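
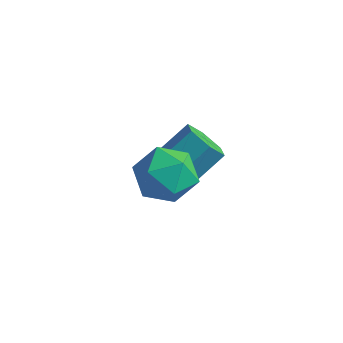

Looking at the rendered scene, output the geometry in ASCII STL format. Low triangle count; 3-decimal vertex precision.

solid 
facet normal -0.340 -0.712 -0.614
outer loop
vertex 2.7 3.273 -3.628
vertex 2.455 2.881 -3.038
vertex 2.005 3.381 -3.369
endloop
endfacet
facet normal -0.158 0.687 -0.710
outer loop
vertex 2.7 3.273 -3.628
vertex 2.005 3.381 -3.369
vertex 3.33 4.591 -2.493
endloop
endfacet
facet normal -0.159 0.687 -0.709
outer loop
vertex 3.33 4.591 -2.493
vertex 2.005 3.381 -3.369
vertex 2.635 4.699 -2.233
endloop
endfacet
facet normal 0.340 0.712 0.614
outer loop
vertex 3.33 4.591 -2.493
vertex 2.635 4.699 -2.233
vertex 3.085 4.199 -1.902
endloop
endfacet
facet normal -0.341 -0.713 -0.613
outer loop
vertex 2.005 3.381 -3.369
vertex 2.455 2.881 -3.038
vertex 1.76 2.99 -2.778
endloop
endfacet
facet normal -0.882 0.469 -0.055
outer loop
vertex 2.005 3.381 -3.369
vertex 1.76 2.99 -2.778
vertex 2.635 4.699 -2.233
endloop
endfacet
facet normal -0.882 0.469 -0.055
outer loop
vertex 2.635 4.699 -2.233
vertex 1.76 2.99 -2.778
vertex 2.39 4.307 -1.643
endloop
endfacet
facet normal 0.340 0.712 0.614
outer loop
vertex 2.635 4.699 -2.233
vertex 2.39 4.307 -1.643
vertex 3.085 4.199 -1.902
endloop
endfacet
facet normal -0.341 -0.712 -0.614
outer loop
vertex 1.76 2.99 -2.778
vertex 2.455 2.881 -3.038
vertex 2.21 2.489 -2.447
endloop
endfacet
facet normal -0.724 -0.218 0.655
outer loop
vertex 1.76 2.99 -2.778
vertex 2.21 2.489 -2.447
vertex 2.39 4.307 -1.643
endloop
endfacet
facet normal -0.724 -0.218 0.655
outer loop
vertex 2.39 4.307 -1.643
vertex 2.21 2.489 -2.447
vertex 2.84 3.807 -1.312
endloop
endfacet
facet normal 0.340 0.712 0.614
outer loop
vertex 2.39 4.307 -1.643
vertex 2.84 3.807 -1.312
vertex 3.085 4.199 -1.902
endloop
endfacet
facet normal -0.340 -0.712 -0.614
outer loop
vertex 2.21 2.489 -2.447
vertex 2.455 2.881 -3.038
vertex 2.905 2.381 -2.707
endloop
endfacet
facet normal 0.159 -0.687 0.709
outer loop
vertex 2.21 2.489 -2.447
vertex 2.905 2.381 -2.707
vertex 2.84 3.807 -1.312
endloop
endfacet
facet normal 0.158 -0.687 0.709
outer loop
vertex 2.84 3.807 -1.312
vertex 2.905 2.381 -2.707
vertex 3.535 3.699 -1.571
endloop
endfacet
facet normal 0.340 0.712 0.614
outer loop
vertex 2.84 3.807 -1.312
vertex 3.535 3.699 -1.571
vertex 3.085 4.199 -1.902
endloop
endfacet
facet normal -0.340 -0.712 -0.614
outer loop
vertex 2.905 2.381 -2.707
vertex 2.455 2.881 -3.038
vertex 3.15 2.773 -3.297
endloop
endfacet
facet normal 0.882 -0.469 0.055
outer loop
vertex 2.905 2.381 -2.707
vertex 3.15 2.773 -3.297
vertex 3.535 3.699 -1.571
endloop
endfacet
facet normal 0.881 -0.469 0.055
outer loop
vertex 3.535 3.699 -1.571
vertex 3.15 2.773 -3.297
vertex 3.78 4.09 -2.162
endloop
endfacet
facet normal 0.341 0.713 0.613
outer loop
vertex 3.535 3.699 -1.571
vertex 3.78 4.09 -2.162
vertex 3.085 4.199 -1.902
endloop
endfacet
facet normal -0.340 -0.712 -0.614
outer loop
vertex 3.15 2.773 -3.297
vertex 2.455 2.881 -3.038
vertex 2.7 3.273 -3.628
endloop
endfacet
facet normal 0.724 0.218 -0.655
outer loop
vertex 3.15 2.773 -3.297
vertex 2.7 3.273 -3.628
vertex 3.78 4.09 -2.162
endloop
endfacet
facet normal 0.724 0.218 -0.655
outer loop
vertex 3.78 4.09 -2.162
vertex 2.7 3.273 -3.628
vertex 3.33 4.591 -2.493
endloop
endfacet
facet normal 0.341 0.712 0.614
outer loop
vertex 3.78 4.09 -2.162
vertex 3.33 4.591 -2.493
vertex 3.085 4.199 -1.902
endloop
endfacet
facet normal -0.434 0.766 0.474
outer loop
vertex 3.258 1.543 -0.293
vertex 3.505 1.157 0.558
vertex 4.105 1.772 0.113
endloop
endfacet
facet normal -0.184 0.969 -0.164
outer loop
vertex 3.258 1.543 -0.293
vertex 4.105 1.772 0.113
vertex 4.055 1.602 -0.838
endloop
endfacet
facet normal -0.494 0.564 -0.662
outer loop
vertex 3.258 1.543 -0.293
vertex 4.055 1.602 -0.838
vertex 3.424 0.882 -0.98
endloop
endfacet
facet normal -0.937 0.111 -0.333
outer loop
vertex 3.258 1.543 -0.293
vertex 3.424 0.882 -0.98
vertex 3.085 0.607 -0.117
endloop
endfacet
facet normal -0.900 0.235 0.368
outer loop
vertex 3.258 1.543 -0.293
vertex 3.085 0.607 -0.117
vertex 3.505 1.157 0.558
endloop
endfacet
facet normal 0.518 0.837 -0.177
outer loop
vertex 4.055 1.602 -0.838
vertex 4.105 1.772 0.113
vertex 4.795 1.253 -0.323
endloop
endfacet
facet normal 0.112 0.509 0.854
outer loop
vertex 4.105 1.772 0.113
vertex 3.505 1.157 0.558
vertex 4.456 0.978 0.54
endloop
endfacet
facet normal -0.641 -0.350 0.684
outer loop
vertex 3.505 1.157 0.558
vertex 3.085 0.607 -0.117
vertex 3.825 0.258 0.398
endloop
endfacet
facet normal -0.701 -0.552 -0.451
outer loop
vertex 3.085 0.607 -0.117
vertex 3.424 0.882 -0.98
vertex 3.775 0.088 -0.553
endloop
endfacet
facet normal 0.015 0.180 -0.983
outer loop
vertex 3.424 0.882 -0.98
vertex 4.055 1.602 -0.838
vertex 4.375 0.703 -0.998
endloop
endfacet
facet normal 0.937 -0.111 0.333
outer loop
vertex 4.622 0.317 -0.147
vertex 4.795 1.253 -0.323
vertex 4.456 0.978 0.54
endloop
endfacet
facet normal 0.494 -0.564 0.662
outer loop
vertex 4.622 0.317 -0.147
vertex 4.456 0.978 0.54
vertex 3.825 0.258 0.398
endloop
endfacet
facet normal 0.184 -0.969 0.164
outer loop
vertex 4.622 0.317 -0.147
vertex 3.825 0.258 0.398
vertex 3.775 0.088 -0.553
endloop
endfacet
facet normal 0.434 -0.766 -0.474
outer loop
vertex 4.622 0.317 -0.147
vertex 3.775 0.088 -0.553
vertex 4.375 0.703 -0.998
endloop
endfacet
facet normal 0.900 -0.235 -0.368
outer loop
vertex 4.622 0.317 -0.147
vertex 4.375 0.703 -0.998
vertex 4.795 1.253 -0.323
endloop
endfacet
facet normal 0.701 0.552 0.451
outer loop
vertex 4.456 0.978 0.54
vertex 4.795 1.253 -0.323
vertex 4.105 1.772 0.113
endloop
endfacet
facet normal -0.015 -0.180 0.983
outer loop
vertex 3.825 0.258 0.398
vertex 4.456 0.978 0.54
vertex 3.505 1.157 0.558
endloop
endfacet
facet normal -0.518 -0.837 0.177
outer loop
vertex 3.775 0.088 -0.553
vertex 3.825 0.258 0.398
vertex 3.085 0.607 -0.117
endloop
endfacet
facet normal -0.112 -0.509 -0.854
outer loop
vertex 4.375 0.703 -0.998
vertex 3.775 0.088 -0.553
vertex 3.424 0.882 -0.98
endloop
endfacet
facet normal 0.641 0.350 -0.684
outer loop
vertex 4.795 1.253 -0.323
vertex 4.375 0.703 -0.998
vertex 4.055 1.602 -0.838
endloop
endfacet

endsolid


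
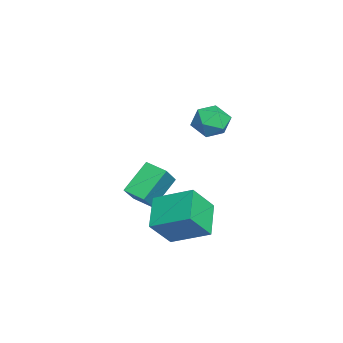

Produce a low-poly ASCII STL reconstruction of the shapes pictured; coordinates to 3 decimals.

solid 
facet normal -0.394 0.501 -0.770
outer loop
vertex 2.878 -0.147 -3.033
vertex 4.542 -0.24 -3.946
vertex 2.284 -1.987 -3.927
endloop
endfacet
facet normal -0.876 0.049 0.481
outer loop
vertex 3.018 -2.92 -2.494
vertex 2.878 -0.147 -3.033
vertex 2.284 -1.987 -3.927
endloop
endfacet
facet normal -0.394 0.501 -0.770
outer loop
vertex 2.284 -1.987 -3.927
vertex 4.542 -0.24 -3.946
vertex 3.948 -2.08 -4.84
endloop
endfacet
facet normal -0.279 -0.864 -0.420
outer loop
vertex 3.948 -2.08 -4.84
vertex 3.018 -2.92 -2.494
vertex 2.284 -1.987 -3.927
endloop
endfacet
facet normal 0.279 0.864 0.420
outer loop
vertex 2.878 -0.147 -3.033
vertex 5.276 -1.173 -2.513
vertex 4.542 -0.24 -3.946
endloop
endfacet
facet normal -0.876 0.049 0.481
outer loop
vertex 3.612 -1.08 -1.6
vertex 2.878 -0.147 -3.033
vertex 3.018 -2.92 -2.494
endloop
endfacet
facet normal 0.279 0.864 0.420
outer loop
vertex 3.612 -1.08 -1.6
vertex 5.276 -1.173 -2.513
vertex 2.878 -0.147 -3.033
endloop
endfacet
facet normal 0.876 -0.049 -0.481
outer loop
vertex 4.542 -0.24 -3.946
vertex 5.276 -1.173 -2.513
vertex 3.948 -2.08 -4.84
endloop
endfacet
facet normal -0.279 -0.864 -0.420
outer loop
vertex 4.682 -3.013 -3.407
vertex 3.018 -2.92 -2.494
vertex 3.948 -2.08 -4.84
endloop
endfacet
facet normal 0.876 -0.049 -0.481
outer loop
vertex 3.948 -2.08 -4.84
vertex 5.276 -1.173 -2.513
vertex 4.682 -3.013 -3.407
endloop
endfacet
facet normal 0.394 -0.501 0.770
outer loop
vertex 4.682 -3.013 -3.407
vertex 3.612 -1.08 -1.6
vertex 3.018 -2.92 -2.494
endloop
endfacet
facet normal 0.394 -0.501 0.770
outer loop
vertex 5.276 -1.173 -2.513
vertex 3.612 -1.08 -1.6
vertex 4.682 -3.013 -3.407
endloop
endfacet
facet normal -0.507 -0.831 0.228
outer loop
vertex 0.329 -4.425 -3.526
vertex -0.734 -3.406 -2.173
vertex -0.865 -4.035 -4.758
endloop
endfacet
facet normal 0.531 -0.510 -0.676
outer loop
vertex -0.266 -3.054 -5.027
vertex 0.329 -4.425 -3.526
vertex -0.865 -4.035 -4.758
endloop
endfacet
facet normal -0.507 -0.831 0.228
outer loop
vertex -0.865 -4.035 -4.758
vertex -0.734 -3.406 -2.173
vertex -1.928 -3.015 -3.405
endloop
endfacet
facet normal -0.678 0.222 -0.700
outer loop
vertex -1.928 -3.015 -3.405
vertex -0.266 -3.054 -5.027
vertex -0.865 -4.035 -4.758
endloop
endfacet
facet normal 0.678 -0.222 0.700
outer loop
vertex 0.329 -4.425 -3.526
vertex -0.135 -2.425 -2.442
vertex -0.734 -3.406 -2.173
endloop
endfacet
facet normal 0.531 -0.510 -0.677
outer loop
vertex 0.928 -3.445 -3.795
vertex 0.329 -4.425 -3.526
vertex -0.266 -3.054 -5.027
endloop
endfacet
facet normal 0.678 -0.222 0.700
outer loop
vertex 0.928 -3.445 -3.795
vertex -0.135 -2.425 -2.442
vertex 0.329 -4.425 -3.526
endloop
endfacet
facet normal -0.531 0.510 0.677
outer loop
vertex -0.734 -3.406 -2.173
vertex -0.135 -2.425 -2.442
vertex -1.928 -3.015 -3.405
endloop
endfacet
facet normal -0.678 0.222 -0.700
outer loop
vertex -1.329 -2.035 -3.674
vertex -0.266 -3.054 -5.027
vertex -1.928 -3.015 -3.405
endloop
endfacet
facet normal -0.531 0.510 0.676
outer loop
vertex -1.928 -3.015 -3.405
vertex -0.135 -2.425 -2.442
vertex -1.329 -2.035 -3.674
endloop
endfacet
facet normal 0.507 0.831 -0.228
outer loop
vertex -1.329 -2.035 -3.674
vertex 0.928 -3.445 -3.795
vertex -0.266 -3.054 -5.027
endloop
endfacet
facet normal 0.507 0.831 -0.228
outer loop
vertex -0.135 -2.425 -2.442
vertex 0.928 -3.445 -3.795
vertex -1.329 -2.035 -3.674
endloop
endfacet
facet normal -0.144 0.641 0.754
outer loop
vertex 1.603 0.6 2.055
vertex 1.145 -0.127 2.585
vertex 2.142 0.003 2.665
endloop
endfacet
facet normal 0.448 0.804 0.391
outer loop
vertex 1.603 0.6 2.055
vertex 2.142 0.003 2.665
vertex 2.499 0.248 1.753
endloop
endfacet
facet normal 0.264 0.920 -0.290
outer loop
vertex 1.603 0.6 2.055
vertex 2.499 0.248 1.753
vertex 1.722 0.268 1.11
endloop
endfacet
facet normal -0.441 0.828 -0.346
outer loop
vertex 1.603 0.6 2.055
vertex 1.722 0.268 1.11
vertex 0.885 0.037 1.624
endloop
endfacet
facet normal -0.694 0.655 0.299
outer loop
vertex 1.603 0.6 2.055
vertex 0.885 0.037 1.624
vertex 1.145 -0.127 2.585
endloop
endfacet
facet normal 0.881 0.238 0.409
outer loop
vertex 2.499 0.248 1.753
vertex 2.142 0.003 2.665
vertex 2.595 -0.697 2.096
endloop
endfacet
facet normal -0.076 -0.027 0.997
outer loop
vertex 2.142 0.003 2.665
vertex 1.145 -0.127 2.585
vertex 1.758 -0.928 2.61
endloop
endfacet
facet normal -0.965 -0.003 0.261
outer loop
vertex 1.145 -0.127 2.585
vertex 0.885 0.037 1.624
vertex 0.981 -0.908 1.967
endloop
endfacet
facet normal -0.557 0.276 -0.783
outer loop
vertex 0.885 0.037 1.624
vertex 1.722 0.268 1.11
vertex 1.338 -0.663 1.055
endloop
endfacet
facet normal 0.584 0.425 -0.692
outer loop
vertex 1.722 0.268 1.11
vertex 2.499 0.248 1.753
vertex 2.335 -0.533 1.135
endloop
endfacet
facet normal 0.441 -0.828 0.346
outer loop
vertex 1.877 -1.26 1.665
vertex 2.595 -0.697 2.096
vertex 1.758 -0.928 2.61
endloop
endfacet
facet normal -0.264 -0.920 0.290
outer loop
vertex 1.877 -1.26 1.665
vertex 1.758 -0.928 2.61
vertex 0.981 -0.908 1.967
endloop
endfacet
facet normal -0.448 -0.804 -0.391
outer loop
vertex 1.877 -1.26 1.665
vertex 0.981 -0.908 1.967
vertex 1.338 -0.663 1.055
endloop
endfacet
facet normal 0.144 -0.641 -0.754
outer loop
vertex 1.877 -1.26 1.665
vertex 1.338 -0.663 1.055
vertex 2.335 -0.533 1.135
endloop
endfacet
facet normal 0.694 -0.655 -0.299
outer loop
vertex 1.877 -1.26 1.665
vertex 2.335 -0.533 1.135
vertex 2.595 -0.697 2.096
endloop
endfacet
facet normal 0.557 -0.276 0.783
outer loop
vertex 1.758 -0.928 2.61
vertex 2.595 -0.697 2.096
vertex 2.142 0.003 2.665
endloop
endfacet
facet normal -0.584 -0.425 0.692
outer loop
vertex 0.981 -0.908 1.967
vertex 1.758 -0.928 2.61
vertex 1.145 -0.127 2.585
endloop
endfacet
facet normal -0.881 -0.238 -0.409
outer loop
vertex 1.338 -0.663 1.055
vertex 0.981 -0.908 1.967
vertex 0.885 0.037 1.624
endloop
endfacet
facet normal 0.076 0.027 -0.997
outer loop
vertex 2.335 -0.533 1.135
vertex 1.338 -0.663 1.055
vertex 1.722 0.268 1.11
endloop
endfacet
facet normal 0.965 0.003 -0.261
outer loop
vertex 2.595 -0.697 2.096
vertex 2.335 -0.533 1.135
vertex 2.499 0.248 1.753
endloop
endfacet

endsolid


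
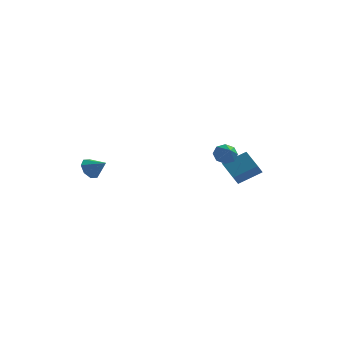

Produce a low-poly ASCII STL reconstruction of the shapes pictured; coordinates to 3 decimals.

solid 
facet normal -0.815 0.214 -0.538
outer loop
vertex -3.462 -3.446 1.926
vertex -3.839 -3.403 2.514
vertex -3.467 -2.951 2.13
endloop
endfacet
facet normal 0.912 0.164 -0.376
outer loop
vertex -3.462 -3.446 1.926
vertex -3.467 -2.951 2.13
vertex -2.941 -3.637 3.106
endloop
endfacet
facet normal -0.816 0.215 -0.538
outer loop
vertex -3.467 -2.951 2.13
vertex -3.839 -3.403 2.514
vertex -3.689 -2.72 2.559
endloop
endfacet
facet normal 0.761 0.647 0.045
outer loop
vertex -3.467 -2.951 2.13
vertex -3.689 -2.72 2.559
vertex -2.941 -3.637 3.106
endloop
endfacet
facet normal -0.816 0.215 -0.537
outer loop
vertex -3.689 -2.72 2.559
vertex -3.839 -3.403 2.514
vertex -3.999 -2.889 2.962
endloop
endfacet
facet normal 0.405 0.689 0.601
outer loop
vertex -3.689 -2.72 2.559
vertex -3.999 -2.889 2.962
vertex -2.941 -3.637 3.106
endloop
endfacet
facet normal -0.816 0.214 -0.537
outer loop
vertex -3.999 -2.889 2.962
vertex -3.839 -3.403 2.514
vertex -4.215 -3.359 3.103
endloop
endfacet
facet normal 0.055 0.264 0.963
outer loop
vertex -3.999 -2.889 2.962
vertex -4.215 -3.359 3.103
vertex -2.941 -3.637 3.106
endloop
endfacet
facet normal -0.816 0.213 -0.537
outer loop
vertex -4.215 -3.359 3.103
vertex -3.839 -3.403 2.514
vertex -4.21 -3.854 2.899
endloop
endfacet
facet normal -0.085 -0.380 0.921
outer loop
vertex -4.215 -3.359 3.103
vertex -4.21 -3.854 2.899
vertex -2.941 -3.637 3.106
endloop
endfacet
facet normal -0.816 0.213 -0.537
outer loop
vertex -4.21 -3.854 2.899
vertex -3.839 -3.403 2.514
vertex -3.988 -4.085 2.47
endloop
endfacet
facet normal 0.066 -0.864 0.499
outer loop
vertex -4.21 -3.854 2.899
vertex -3.988 -4.085 2.47
vertex -2.941 -3.637 3.106
endloop
endfacet
facet normal -0.816 0.213 -0.538
outer loop
vertex -3.988 -4.085 2.47
vertex -3.839 -3.403 2.514
vertex -3.678 -3.916 2.067
endloop
endfacet
facet normal 0.421 -0.905 -0.056
outer loop
vertex -3.988 -4.085 2.47
vertex -3.678 -3.916 2.067
vertex -2.941 -3.637 3.106
endloop
endfacet
facet normal -0.815 0.213 -0.538
outer loop
vertex -3.678 -3.916 2.067
vertex -3.839 -3.403 2.514
vertex -3.462 -3.446 1.926
endloop
endfacet
facet normal 0.771 -0.480 -0.418
outer loop
vertex -3.678 -3.916 2.067
vertex -3.462 -3.446 1.926
vertex -2.941 -3.637 3.106
endloop
endfacet
facet normal -0.365 0.761 -0.536
outer loop
vertex 3.291 -0.269 2.962
vertex 2.672 -0.514 3.035
vertex 3.056 -0.087 3.38
endloop
endfacet
facet normal 0.888 0.149 0.435
outer loop
vertex 3.291 -0.269 2.962
vertex 3.056 -0.087 3.38
vertex 3.128 -1.466 3.705
endloop
endfacet
facet normal -0.366 0.761 -0.535
outer loop
vertex 3.056 -0.087 3.38
vertex 2.672 -0.514 3.035
vertex 2.597 -0.156 3.596
endloop
endfacet
facet normal 0.386 0.231 0.893
outer loop
vertex 3.056 -0.087 3.38
vertex 2.597 -0.156 3.596
vertex 3.128 -1.466 3.705
endloop
endfacet
facet normal -0.365 0.762 -0.535
outer loop
vertex 2.597 -0.156 3.596
vertex 2.672 -0.514 3.035
vertex 2.181 -0.434 3.484
endloop
endfacet
facet normal -0.248 -0.020 0.969
outer loop
vertex 2.597 -0.156 3.596
vertex 2.181 -0.434 3.484
vertex 3.128 -1.466 3.705
endloop
endfacet
facet normal -0.365 0.762 -0.535
outer loop
vertex 2.181 -0.434 3.484
vertex 2.672 -0.514 3.035
vertex 2.053 -0.759 3.109
endloop
endfacet
facet normal -0.642 -0.457 0.615
outer loop
vertex 2.181 -0.434 3.484
vertex 2.053 -0.759 3.109
vertex 3.128 -1.466 3.705
endloop
endfacet
facet normal -0.365 0.761 -0.536
outer loop
vertex 2.053 -0.759 3.109
vertex 2.672 -0.514 3.035
vertex 2.287 -0.941 2.691
endloop
endfacet
facet normal -0.565 -0.824 0.042
outer loop
vertex 2.053 -0.759 3.109
vertex 2.287 -0.941 2.691
vertex 3.128 -1.466 3.705
endloop
endfacet
facet normal -0.367 0.761 -0.535
outer loop
vertex 2.287 -0.941 2.691
vertex 2.672 -0.514 3.035
vertex 2.747 -0.872 2.474
endloop
endfacet
facet normal -0.061 -0.906 -0.418
outer loop
vertex 2.287 -0.941 2.691
vertex 2.747 -0.872 2.474
vertex 3.128 -1.466 3.705
endloop
endfacet
facet normal -0.364 0.762 -0.535
outer loop
vertex 2.747 -0.872 2.474
vertex 2.672 -0.514 3.035
vertex 3.163 -0.594 2.587
endloop
endfacet
facet normal 0.572 -0.655 -0.493
outer loop
vertex 2.747 -0.872 2.474
vertex 3.163 -0.594 2.587
vertex 3.128 -1.466 3.705
endloop
endfacet
facet normal -0.365 0.762 -0.536
outer loop
vertex 3.163 -0.594 2.587
vertex 2.672 -0.514 3.035
vertex 3.291 -0.269 2.962
endloop
endfacet
facet normal 0.966 -0.219 -0.140
outer loop
vertex 3.163 -0.594 2.587
vertex 3.291 -0.269 2.962
vertex 3.128 -1.466 3.705
endloop
endfacet
facet normal -0.793 -0.356 -0.494
outer loop
vertex 2.475 2.745 -0.051
vertex 1.659 3.631 0.621
vertex 2.616 3.41 -0.757
endloop
endfacet
facet normal 0.592 -0.642 -0.487
outer loop
vertex 3.861 3.969 0.019
vertex 2.475 2.745 -0.051
vertex 2.616 3.41 -0.757
endloop
endfacet
facet normal -0.793 -0.356 -0.494
outer loop
vertex 2.616 3.41 -0.757
vertex 1.659 3.631 0.621
vertex 1.8 4.296 -0.085
endloop
endfacet
facet normal 0.144 0.679 -0.720
outer loop
vertex 1.8 4.296 -0.085
vertex 3.861 3.969 0.019
vertex 2.616 3.41 -0.757
endloop
endfacet
facet normal -0.144 -0.679 0.720
outer loop
vertex 2.475 2.745 -0.051
vertex 2.904 4.19 1.397
vertex 1.659 3.631 0.621
endloop
endfacet
facet normal 0.592 -0.642 -0.487
outer loop
vertex 3.72 3.304 0.725
vertex 2.475 2.745 -0.051
vertex 3.861 3.969 0.019
endloop
endfacet
facet normal -0.144 -0.679 0.720
outer loop
vertex 3.72 3.304 0.725
vertex 2.904 4.19 1.397
vertex 2.475 2.745 -0.051
endloop
endfacet
facet normal -0.592 0.642 0.487
outer loop
vertex 1.659 3.631 0.621
vertex 2.904 4.19 1.397
vertex 1.8 4.296 -0.085
endloop
endfacet
facet normal 0.144 0.679 -0.720
outer loop
vertex 3.045 4.855 0.691
vertex 3.861 3.969 0.019
vertex 1.8 4.296 -0.085
endloop
endfacet
facet normal -0.592 0.642 0.487
outer loop
vertex 1.8 4.296 -0.085
vertex 2.904 4.19 1.397
vertex 3.045 4.855 0.691
endloop
endfacet
facet normal 0.793 0.356 0.494
outer loop
vertex 3.045 4.855 0.691
vertex 3.72 3.304 0.725
vertex 3.861 3.969 0.019
endloop
endfacet
facet normal 0.793 0.356 0.494
outer loop
vertex 2.904 4.19 1.397
vertex 3.72 3.304 0.725
vertex 3.045 4.855 0.691
endloop
endfacet

endsolid


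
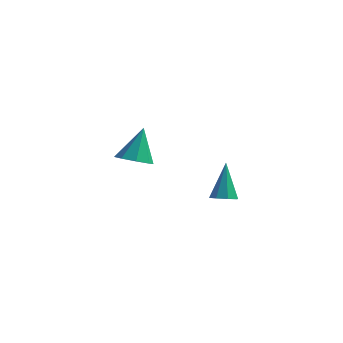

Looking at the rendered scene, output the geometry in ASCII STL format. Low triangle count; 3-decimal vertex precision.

solid 
facet normal -0.040 -0.492 -0.870
outer loop
vertex -2.334 0.551 -2.196
vertex -3.25 0.816 -2.304
vertex -2.401 1.189 -2.554
endloop
endfacet
facet normal 0.926 0.254 0.278
outer loop
vertex -2.334 0.551 -2.196
vertex -2.401 1.189 -2.554
vertex -3.17 1.804 -0.556
endloop
endfacet
facet normal -0.040 -0.491 -0.870
outer loop
vertex -2.401 1.189 -2.554
vertex -3.25 0.816 -2.304
vertex -2.966 1.609 -2.765
endloop
endfacet
facet normal 0.600 0.800 -0.015
outer loop
vertex -2.401 1.189 -2.554
vertex -2.966 1.609 -2.765
vertex -3.17 1.804 -0.556
endloop
endfacet
facet normal -0.039 -0.492 -0.870
outer loop
vertex -2.966 1.609 -2.765
vertex -3.25 0.816 -2.304
vertex -3.697 1.565 -2.707
endloop
endfacet
facet normal -0.067 0.993 -0.094
outer loop
vertex -2.966 1.609 -2.765
vertex -3.697 1.565 -2.707
vertex -3.17 1.804 -0.556
endloop
endfacet
facet normal -0.039 -0.491 -0.870
outer loop
vertex -3.697 1.565 -2.707
vertex -3.25 0.816 -2.304
vertex -4.166 1.082 -2.413
endloop
endfacet
facet normal -0.687 0.721 0.088
outer loop
vertex -3.697 1.565 -2.707
vertex -4.166 1.082 -2.413
vertex -3.17 1.804 -0.556
endloop
endfacet
facet normal -0.039 -0.492 -0.870
outer loop
vertex -4.166 1.082 -2.413
vertex -3.25 0.816 -2.304
vertex -4.099 0.443 -2.055
endloop
endfacet
facet normal -0.894 0.144 0.424
outer loop
vertex -4.166 1.082 -2.413
vertex -4.099 0.443 -2.055
vertex -3.17 1.804 -0.556
endloop
endfacet
facet normal -0.040 -0.491 -0.870
outer loop
vertex -4.099 0.443 -2.055
vertex -3.25 0.816 -2.304
vertex -3.534 0.023 -1.844
endloop
endfacet
facet normal -0.568 -0.403 0.718
outer loop
vertex -4.099 0.443 -2.055
vertex -3.534 0.023 -1.844
vertex -3.17 1.804 -0.556
endloop
endfacet
facet normal -0.039 -0.491 -0.870
outer loop
vertex -3.534 0.023 -1.844
vertex -3.25 0.816 -2.304
vertex -2.803 0.068 -1.902
endloop
endfacet
facet normal 0.100 -0.596 0.796
outer loop
vertex -3.534 0.023 -1.844
vertex -2.803 0.068 -1.902
vertex -3.17 1.804 -0.556
endloop
endfacet
facet normal -0.040 -0.491 -0.870
outer loop
vertex -2.803 0.068 -1.902
vertex -3.25 0.816 -2.304
vertex -2.334 0.551 -2.196
endloop
endfacet
facet normal 0.719 -0.324 0.614
outer loop
vertex -2.803 0.068 -1.902
vertex -2.334 0.551 -2.196
vertex -3.17 1.804 -0.556
endloop
endfacet
facet normal 0.130 -0.452 -0.883
outer loop
vertex 3.512 -3.182 -1.377
vertex 2.869 -3.111 -1.508
vertex 3.41 -2.748 -1.614
endloop
endfacet
facet normal 0.890 0.361 0.278
outer loop
vertex 3.512 -3.182 -1.377
vertex 3.41 -2.748 -1.614
vertex 2.611 -2.209 0.248
endloop
endfacet
facet normal 0.131 -0.453 -0.882
outer loop
vertex 3.41 -2.748 -1.614
vertex 2.869 -3.111 -1.508
vertex 2.991 -2.527 -1.79
endloop
endfacet
facet normal 0.481 0.875 -0.047
outer loop
vertex 3.41 -2.748 -1.614
vertex 2.991 -2.527 -1.79
vertex 2.611 -2.209 0.248
endloop
endfacet
facet normal 0.129 -0.453 -0.882
outer loop
vertex 2.991 -2.527 -1.79
vertex 2.869 -3.111 -1.508
vertex 2.501 -2.647 -1.8
endloop
endfacet
facet normal -0.230 0.954 -0.192
outer loop
vertex 2.991 -2.527 -1.79
vertex 2.501 -2.647 -1.8
vertex 2.611 -2.209 0.248
endloop
endfacet
facet normal 0.129 -0.453 -0.882
outer loop
vertex 2.501 -2.647 -1.8
vertex 2.869 -3.111 -1.508
vertex 2.226 -3.039 -1.639
endloop
endfacet
facet normal -0.830 0.552 -0.074
outer loop
vertex 2.501 -2.647 -1.8
vertex 2.226 -3.039 -1.639
vertex 2.611 -2.209 0.248
endloop
endfacet
facet normal 0.129 -0.453 -0.882
outer loop
vertex 2.226 -3.039 -1.639
vertex 2.869 -3.111 -1.508
vertex 2.328 -3.473 -1.401
endloop
endfacet
facet normal -0.966 -0.096 0.239
outer loop
vertex 2.226 -3.039 -1.639
vertex 2.328 -3.473 -1.401
vertex 2.611 -2.209 0.248
endloop
endfacet
facet normal 0.129 -0.453 -0.882
outer loop
vertex 2.328 -3.473 -1.401
vertex 2.869 -3.111 -1.508
vertex 2.746 -3.695 -1.226
endloop
endfacet
facet normal -0.559 -0.609 0.563
outer loop
vertex 2.328 -3.473 -1.401
vertex 2.746 -3.695 -1.226
vertex 2.611 -2.209 0.248
endloop
endfacet
facet normal 0.130 -0.453 -0.882
outer loop
vertex 2.746 -3.695 -1.226
vertex 2.869 -3.111 -1.508
vertex 3.237 -3.574 -1.216
endloop
endfacet
facet normal 0.155 -0.689 0.708
outer loop
vertex 2.746 -3.695 -1.226
vertex 3.237 -3.574 -1.216
vertex 2.611 -2.209 0.248
endloop
endfacet
facet normal 0.130 -0.453 -0.882
outer loop
vertex 3.237 -3.574 -1.216
vertex 2.869 -3.111 -1.508
vertex 3.512 -3.182 -1.377
endloop
endfacet
facet normal 0.755 -0.287 0.590
outer loop
vertex 3.237 -3.574 -1.216
vertex 3.512 -3.182 -1.377
vertex 2.611 -2.209 0.248
endloop
endfacet

endsolid


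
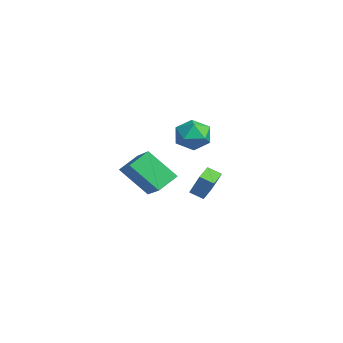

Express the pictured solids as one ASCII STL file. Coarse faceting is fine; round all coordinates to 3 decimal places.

solid 
facet normal -0.687 0.667 0.290
outer loop
vertex -2.991 3.019 -1.644
vertex -2.565 3.611 -1.997
vertex -3.82 2.776 -3.05
endloop
endfacet
facet normal -0.526 -0.730 0.436
outer loop
vertex -3.175 2.149 -3.323
vertex -2.991 3.019 -1.644
vertex -3.82 2.776 -3.05
endloop
endfacet
facet normal -0.687 0.667 0.290
outer loop
vertex -3.82 2.776 -3.05
vertex -2.565 3.611 -1.997
vertex -3.394 3.368 -3.403
endloop
endfacet
facet normal -0.503 -0.146 -0.852
outer loop
vertex -3.394 3.368 -3.403
vertex -3.175 2.149 -3.323
vertex -3.82 2.776 -3.05
endloop
endfacet
facet normal 0.503 0.146 0.852
outer loop
vertex -2.991 3.019 -1.644
vertex -1.92 2.984 -2.27
vertex -2.565 3.611 -1.997
endloop
endfacet
facet normal -0.526 -0.730 0.436
outer loop
vertex -2.346 2.392 -1.917
vertex -2.991 3.019 -1.644
vertex -3.175 2.149 -3.323
endloop
endfacet
facet normal 0.503 0.146 0.852
outer loop
vertex -2.346 2.392 -1.917
vertex -1.92 2.984 -2.27
vertex -2.991 3.019 -1.644
endloop
endfacet
facet normal 0.526 0.730 -0.436
outer loop
vertex -2.565 3.611 -1.997
vertex -1.92 2.984 -2.27
vertex -3.394 3.368 -3.403
endloop
endfacet
facet normal -0.503 -0.146 -0.852
outer loop
vertex -2.749 2.741 -3.676
vertex -3.175 2.149 -3.323
vertex -3.394 3.368 -3.403
endloop
endfacet
facet normal 0.526 0.730 -0.436
outer loop
vertex -3.394 3.368 -3.403
vertex -1.92 2.984 -2.27
vertex -2.749 2.741 -3.676
endloop
endfacet
facet normal 0.687 -0.667 -0.290
outer loop
vertex -2.749 2.741 -3.676
vertex -2.346 2.392 -1.917
vertex -3.175 2.149 -3.323
endloop
endfacet
facet normal 0.687 -0.667 -0.290
outer loop
vertex -1.92 2.984 -2.27
vertex -2.346 2.392 -1.917
vertex -2.749 2.741 -3.676
endloop
endfacet
facet normal -0.417 -0.572 0.707
outer loop
vertex 2.803 -1.771 2.57
vertex 1.258 -1.808 1.629
vertex 3.178 -2.755 1.995
endloop
endfacet
facet normal 0.854 0.021 0.520
outer loop
vertex 3.982 -1.652 0.631
vertex 2.803 -1.771 2.57
vertex 3.178 -2.755 1.995
endloop
endfacet
facet normal -0.417 -0.571 0.707
outer loop
vertex 3.178 -2.755 1.995
vertex 1.258 -1.808 1.629
vertex 1.632 -2.793 1.054
endloop
endfacet
facet normal 0.312 -0.820 -0.479
outer loop
vertex 1.632 -2.793 1.054
vertex 3.982 -1.652 0.631
vertex 3.178 -2.755 1.995
endloop
endfacet
facet normal -0.312 0.820 0.480
outer loop
vertex 2.803 -1.771 2.57
vertex 2.062 -0.705 0.265
vertex 1.258 -1.808 1.629
endloop
endfacet
facet normal 0.854 0.020 0.520
outer loop
vertex 3.608 -0.667 1.206
vertex 2.803 -1.771 2.57
vertex 3.982 -1.652 0.631
endloop
endfacet
facet normal -0.312 0.820 0.480
outer loop
vertex 3.608 -0.667 1.206
vertex 2.062 -0.705 0.265
vertex 2.803 -1.771 2.57
endloop
endfacet
facet normal -0.854 -0.021 -0.520
outer loop
vertex 1.258 -1.808 1.629
vertex 2.062 -0.705 0.265
vertex 1.632 -2.793 1.054
endloop
endfacet
facet normal 0.312 -0.820 -0.480
outer loop
vertex 2.437 -1.689 -0.31
vertex 3.982 -1.652 0.631
vertex 1.632 -2.793 1.054
endloop
endfacet
facet normal -0.853 -0.021 -0.521
outer loop
vertex 1.632 -2.793 1.054
vertex 2.062 -0.705 0.265
vertex 2.437 -1.689 -0.31
endloop
endfacet
facet normal 0.417 0.571 -0.707
outer loop
vertex 2.437 -1.689 -0.31
vertex 3.608 -0.667 1.206
vertex 3.982 -1.652 0.631
endloop
endfacet
facet normal 0.416 0.572 -0.707
outer loop
vertex 2.062 -0.705 0.265
vertex 3.608 -0.667 1.206
vertex 2.437 -1.689 -0.31
endloop
endfacet
facet normal -0.562 -0.826 -0.039
outer loop
vertex 1.361 0.224 2.946
vertex 2.097 -0.259 2.569
vertex 1.982 -0.226 3.519
endloop
endfacet
facet normal -0.761 -0.409 0.504
outer loop
vertex 1.361 0.224 2.946
vertex 1.982 -0.226 3.519
vertex 1.665 0.647 3.748
endloop
endfacet
facet normal -0.944 0.229 0.237
outer loop
vertex 1.361 0.224 2.946
vertex 1.665 0.647 3.748
vertex 1.585 1.154 2.941
endloop
endfacet
facet normal -0.859 0.204 -0.470
outer loop
vertex 1.361 0.224 2.946
vertex 1.585 1.154 2.941
vertex 1.851 0.594 2.212
endloop
endfacet
facet normal -0.623 -0.448 -0.642
outer loop
vertex 1.361 0.224 2.946
vertex 1.851 0.594 2.212
vertex 2.097 -0.259 2.569
endloop
endfacet
facet normal -0.196 -0.315 0.929
outer loop
vertex 1.665 0.647 3.748
vertex 1.982 -0.226 3.519
vertex 2.589 0.426 3.868
endloop
endfacet
facet normal 0.126 -0.991 0.050
outer loop
vertex 1.982 -0.226 3.519
vertex 2.097 -0.259 2.569
vertex 2.855 -0.134 3.139
endloop
endfacet
facet normal 0.030 -0.379 -0.925
outer loop
vertex 2.097 -0.259 2.569
vertex 1.851 0.594 2.212
vertex 2.775 0.373 2.332
endloop
endfacet
facet normal -0.353 0.675 -0.648
outer loop
vertex 1.851 0.594 2.212
vertex 1.585 1.154 2.941
vertex 2.458 1.246 2.561
endloop
endfacet
facet normal -0.492 0.714 0.498
outer loop
vertex 1.585 1.154 2.941
vertex 1.665 0.647 3.748
vertex 2.343 1.279 3.511
endloop
endfacet
facet normal 0.859 -0.204 0.470
outer loop
vertex 3.079 0.796 3.134
vertex 2.589 0.426 3.868
vertex 2.855 -0.134 3.139
endloop
endfacet
facet normal 0.944 -0.229 -0.237
outer loop
vertex 3.079 0.796 3.134
vertex 2.855 -0.134 3.139
vertex 2.775 0.373 2.332
endloop
endfacet
facet normal 0.761 0.409 -0.504
outer loop
vertex 3.079 0.796 3.134
vertex 2.775 0.373 2.332
vertex 2.458 1.246 2.561
endloop
endfacet
facet normal 0.562 0.826 0.039
outer loop
vertex 3.079 0.796 3.134
vertex 2.458 1.246 2.561
vertex 2.343 1.279 3.511
endloop
endfacet
facet normal 0.623 0.448 0.642
outer loop
vertex 3.079 0.796 3.134
vertex 2.343 1.279 3.511
vertex 2.589 0.426 3.868
endloop
endfacet
facet normal 0.353 -0.675 0.648
outer loop
vertex 2.855 -0.134 3.139
vertex 2.589 0.426 3.868
vertex 1.982 -0.226 3.519
endloop
endfacet
facet normal 0.492 -0.714 -0.498
outer loop
vertex 2.775 0.373 2.332
vertex 2.855 -0.134 3.139
vertex 2.097 -0.259 2.569
endloop
endfacet
facet normal 0.196 0.315 -0.929
outer loop
vertex 2.458 1.246 2.561
vertex 2.775 0.373 2.332
vertex 1.851 0.594 2.212
endloop
endfacet
facet normal -0.126 0.991 -0.050
outer loop
vertex 2.343 1.279 3.511
vertex 2.458 1.246 2.561
vertex 1.585 1.154 2.941
endloop
endfacet
facet normal -0.030 0.379 0.925
outer loop
vertex 2.589 0.426 3.868
vertex 2.343 1.279 3.511
vertex 1.665 0.647 3.748
endloop
endfacet

endsolid


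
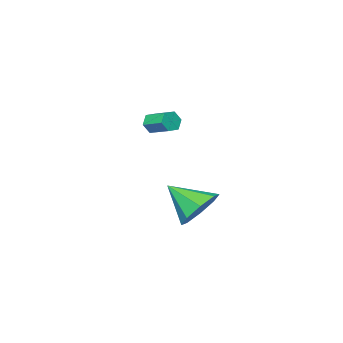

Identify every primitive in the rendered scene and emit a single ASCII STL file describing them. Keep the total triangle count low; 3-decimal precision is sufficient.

solid 
facet normal 0.033 -0.945 -0.326
outer loop
vertex -1.83 -1.678 -1.526
vertex -2.151 -1.842 -1.084
vertex -2.398 -1.682 -1.572
endloop
endfacet
facet normal 0.074 0.328 -0.942
outer loop
vertex -1.83 -1.678 -1.526
vertex -2.398 -1.682 -1.572
vertex -1.868 -0.554 -1.137
endloop
endfacet
facet normal 0.074 0.328 -0.942
outer loop
vertex -1.868 -0.554 -1.137
vertex -2.398 -1.682 -1.572
vertex -2.436 -0.558 -1.183
endloop
endfacet
facet normal -0.033 0.944 0.327
outer loop
vertex -1.868 -0.554 -1.137
vertex -2.436 -0.558 -1.183
vertex -2.189 -0.718 -0.696
endloop
endfacet
facet normal 0.031 -0.945 -0.326
outer loop
vertex -2.398 -1.682 -1.572
vertex -2.151 -1.842 -1.084
vertex -2.719 -1.845 -1.13
endloop
endfacet
facet normal -0.826 0.159 -0.541
outer loop
vertex -2.398 -1.682 -1.572
vertex -2.719 -1.845 -1.13
vertex -2.436 -0.558 -1.183
endloop
endfacet
facet normal -0.826 0.159 -0.541
outer loop
vertex -2.436 -0.558 -1.183
vertex -2.719 -1.845 -1.13
vertex -2.757 -0.721 -0.741
endloop
endfacet
facet normal -0.031 0.945 0.326
outer loop
vertex -2.436 -0.558 -1.183
vertex -2.757 -0.721 -0.741
vertex -2.189 -0.718 -0.696
endloop
endfacet
facet normal 0.032 -0.944 -0.328
outer loop
vertex -2.719 -1.845 -1.13
vertex -2.151 -1.842 -1.084
vertex -2.472 -2.006 -0.643
endloop
endfacet
facet normal -0.900 -0.169 0.401
outer loop
vertex -2.719 -1.845 -1.13
vertex -2.472 -2.006 -0.643
vertex -2.757 -0.721 -0.741
endloop
endfacet
facet normal -0.900 -0.169 0.401
outer loop
vertex -2.757 -0.721 -0.741
vertex -2.472 -2.006 -0.643
vertex -2.51 -0.882 -0.254
endloop
endfacet
facet normal -0.031 0.944 0.328
outer loop
vertex -2.757 -0.721 -0.741
vertex -2.51 -0.882 -0.254
vertex -2.189 -0.718 -0.696
endloop
endfacet
facet normal 0.033 -0.944 -0.327
outer loop
vertex -2.472 -2.006 -0.643
vertex -2.151 -1.842 -1.084
vertex -1.904 -2.002 -0.597
endloop
endfacet
facet normal -0.074 -0.328 0.942
outer loop
vertex -2.472 -2.006 -0.643
vertex -1.904 -2.002 -0.597
vertex -2.51 -0.882 -0.254
endloop
endfacet
facet normal -0.074 -0.328 0.942
outer loop
vertex -2.51 -0.882 -0.254
vertex -1.904 -2.002 -0.597
vertex -1.942 -0.878 -0.208
endloop
endfacet
facet normal -0.033 0.945 0.326
outer loop
vertex -2.51 -0.882 -0.254
vertex -1.942 -0.878 -0.208
vertex -2.189 -0.718 -0.696
endloop
endfacet
facet normal 0.031 -0.945 -0.326
outer loop
vertex -1.904 -2.002 -0.597
vertex -2.151 -1.842 -1.084
vertex -1.583 -1.839 -1.039
endloop
endfacet
facet normal 0.826 -0.159 0.541
outer loop
vertex -1.904 -2.002 -0.597
vertex -1.583 -1.839 -1.039
vertex -1.942 -0.878 -0.208
endloop
endfacet
facet normal 0.826 -0.159 0.541
outer loop
vertex -1.942 -0.878 -0.208
vertex -1.583 -1.839 -1.039
vertex -1.621 -0.715 -0.65
endloop
endfacet
facet normal -0.031 0.945 0.326
outer loop
vertex -1.942 -0.878 -0.208
vertex -1.621 -0.715 -0.65
vertex -2.189 -0.718 -0.696
endloop
endfacet
facet normal 0.031 -0.944 -0.328
outer loop
vertex -1.583 -1.839 -1.039
vertex -2.151 -1.842 -1.084
vertex -1.83 -1.678 -1.526
endloop
endfacet
facet normal 0.900 0.169 -0.401
outer loop
vertex -1.583 -1.839 -1.039
vertex -1.83 -1.678 -1.526
vertex -1.621 -0.715 -0.65
endloop
endfacet
facet normal 0.900 0.169 -0.401
outer loop
vertex -1.621 -0.715 -0.65
vertex -1.83 -1.678 -1.526
vertex -1.868 -0.554 -1.137
endloop
endfacet
facet normal -0.032 0.944 0.328
outer loop
vertex -1.621 -0.715 -0.65
vertex -1.868 -0.554 -1.137
vertex -2.189 -0.718 -0.696
endloop
endfacet
facet normal -0.276 0.765 -0.582
outer loop
vertex 1.4 4.787 -2.963
vertex 0.763 4.125 -3.531
vertex 0.633 4.744 -2.656
endloop
endfacet
facet normal 0.356 0.188 0.915
outer loop
vertex 1.4 4.787 -2.963
vertex 0.633 4.744 -2.656
vertex 1.257 2.755 -2.489
endloop
endfacet
facet normal -0.277 0.765 -0.582
outer loop
vertex 0.633 4.744 -2.656
vertex 0.763 4.125 -3.531
vertex -0.057 4.338 -2.861
endloop
endfacet
facet normal -0.281 -0.007 0.960
outer loop
vertex 0.633 4.744 -2.656
vertex -0.057 4.338 -2.861
vertex 1.257 2.755 -2.489
endloop
endfacet
facet normal -0.276 0.765 -0.581
outer loop
vertex -0.057 4.338 -2.861
vertex 0.763 4.125 -3.531
vertex -0.267 3.808 -3.459
endloop
endfacet
facet normal -0.675 -0.418 0.608
outer loop
vertex -0.057 4.338 -2.861
vertex -0.267 3.808 -3.459
vertex 1.257 2.755 -2.489
endloop
endfacet
facet normal -0.276 0.765 -0.582
outer loop
vertex -0.267 3.808 -3.459
vertex 0.763 4.125 -3.531
vertex 0.126 3.463 -4.099
endloop
endfacet
facet normal -0.595 -0.801 0.066
outer loop
vertex -0.267 3.808 -3.459
vertex 0.126 3.463 -4.099
vertex 1.257 2.755 -2.489
endloop
endfacet
facet normal -0.275 0.765 -0.583
outer loop
vertex 0.126 3.463 -4.099
vertex 0.763 4.125 -3.531
vertex 0.893 3.505 -4.406
endloop
endfacet
facet normal -0.088 -0.933 -0.348
outer loop
vertex 0.126 3.463 -4.099
vertex 0.893 3.505 -4.406
vertex 1.257 2.755 -2.489
endloop
endfacet
facet normal -0.277 0.764 -0.583
outer loop
vertex 0.893 3.505 -4.406
vertex 0.763 4.125 -3.531
vertex 1.583 3.911 -4.201
endloop
endfacet
facet normal 0.550 -0.737 -0.393
outer loop
vertex 0.893 3.505 -4.406
vertex 1.583 3.911 -4.201
vertex 1.257 2.755 -2.489
endloop
endfacet
facet normal -0.276 0.765 -0.582
outer loop
vertex 1.583 3.911 -4.201
vertex 0.763 4.125 -3.531
vertex 1.793 4.442 -3.603
endloop
endfacet
facet normal 0.944 -0.327 -0.041
outer loop
vertex 1.583 3.911 -4.201
vertex 1.793 4.442 -3.603
vertex 1.257 2.755 -2.489
endloop
endfacet
facet normal -0.276 0.765 -0.582
outer loop
vertex 1.793 4.442 -3.603
vertex 0.763 4.125 -3.531
vertex 1.4 4.787 -2.963
endloop
endfacet
facet normal 0.864 0.056 0.500
outer loop
vertex 1.793 4.442 -3.603
vertex 1.4 4.787 -2.963
vertex 1.257 2.755 -2.489
endloop
endfacet

endsolid


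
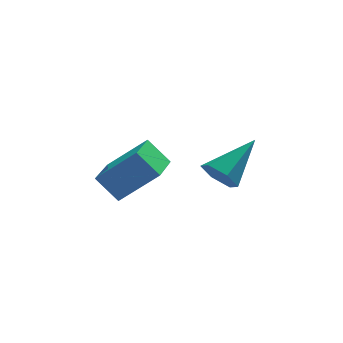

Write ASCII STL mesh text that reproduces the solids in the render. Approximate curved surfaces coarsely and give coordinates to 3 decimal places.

solid 
facet normal -0.732 -0.455 -0.506
outer loop
vertex 1.328 3.102 -4.859
vertex 0.919 3.004 -4.179
vertex 0.812 3.664 -4.618
endloop
endfacet
facet normal 0.442 0.664 -0.603
outer loop
vertex 1.328 3.102 -4.859
vertex 0.812 3.664 -4.618
vertex 2.421 3.936 -3.141
endloop
endfacet
facet normal -0.733 -0.455 -0.506
outer loop
vertex 0.812 3.664 -4.618
vertex 0.919 3.004 -4.179
vertex 0.403 3.566 -3.937
endloop
endfacet
facet normal -0.190 0.981 0.027
outer loop
vertex 0.812 3.664 -4.618
vertex 0.403 3.566 -3.937
vertex 2.421 3.936 -3.141
endloop
endfacet
facet normal -0.733 -0.455 -0.506
outer loop
vertex 0.403 3.566 -3.937
vertex 0.919 3.004 -4.179
vertex 0.51 2.906 -3.499
endloop
endfacet
facet normal -0.397 0.462 0.793
outer loop
vertex 0.403 3.566 -3.937
vertex 0.51 2.906 -3.499
vertex 2.421 3.936 -3.141
endloop
endfacet
facet normal -0.733 -0.454 -0.506
outer loop
vertex 0.51 2.906 -3.499
vertex 0.919 3.004 -4.179
vertex 1.025 2.344 -3.74
endloop
endfacet
facet normal 0.027 -0.373 0.928
outer loop
vertex 0.51 2.906 -3.499
vertex 1.025 2.344 -3.74
vertex 2.421 3.936 -3.141
endloop
endfacet
facet normal -0.733 -0.454 -0.506
outer loop
vertex 1.025 2.344 -3.74
vertex 0.919 3.004 -4.179
vertex 1.434 2.442 -4.421
endloop
endfacet
facet normal 0.660 -0.690 0.297
outer loop
vertex 1.025 2.344 -3.74
vertex 1.434 2.442 -4.421
vertex 2.421 3.936 -3.141
endloop
endfacet
facet normal -0.733 -0.454 -0.506
outer loop
vertex 1.434 2.442 -4.421
vertex 0.919 3.004 -4.179
vertex 1.328 3.102 -4.859
endloop
endfacet
facet normal 0.867 -0.172 -0.468
outer loop
vertex 1.434 2.442 -4.421
vertex 1.328 3.102 -4.859
vertex 2.421 3.936 -3.141
endloop
endfacet
facet normal -0.728 0.155 -0.668
outer loop
vertex -3.282 3.364 -3.896
vertex -2.567 4.929 -4.312
vertex -2.6 2.822 -4.765
endloop
endfacet
facet normal -0.404 -0.884 0.235
outer loop
vertex -1.233 2.531 -3.508
vertex -3.282 3.364 -3.896
vertex -2.6 2.822 -4.765
endloop
endfacet
facet normal -0.727 0.155 -0.668
outer loop
vertex -2.6 2.822 -4.765
vertex -2.567 4.929 -4.312
vertex -1.885 4.387 -5.18
endloop
endfacet
facet normal 0.555 -0.441 -0.706
outer loop
vertex -1.885 4.387 -5.18
vertex -1.233 2.531 -3.508
vertex -2.6 2.822 -4.765
endloop
endfacet
facet normal -0.555 0.441 0.705
outer loop
vertex -3.282 3.364 -3.896
vertex -1.2 4.638 -3.055
vertex -2.567 4.929 -4.312
endloop
endfacet
facet normal -0.404 -0.884 0.235
outer loop
vertex -1.915 3.073 -2.64
vertex -3.282 3.364 -3.896
vertex -1.233 2.531 -3.508
endloop
endfacet
facet normal -0.555 0.441 0.706
outer loop
vertex -1.915 3.073 -2.64
vertex -1.2 4.638 -3.055
vertex -3.282 3.364 -3.896
endloop
endfacet
facet normal 0.404 0.884 -0.235
outer loop
vertex -2.567 4.929 -4.312
vertex -1.2 4.638 -3.055
vertex -1.885 4.387 -5.18
endloop
endfacet
facet normal 0.555 -0.441 -0.706
outer loop
vertex -0.518 4.096 -3.924
vertex -1.233 2.531 -3.508
vertex -1.885 4.387 -5.18
endloop
endfacet
facet normal 0.404 0.884 -0.235
outer loop
vertex -1.885 4.387 -5.18
vertex -1.2 4.638 -3.055
vertex -0.518 4.096 -3.924
endloop
endfacet
facet normal 0.728 -0.155 0.668
outer loop
vertex -0.518 4.096 -3.924
vertex -1.915 3.073 -2.64
vertex -1.233 2.531 -3.508
endloop
endfacet
facet normal 0.728 -0.155 0.668
outer loop
vertex -1.2 4.638 -3.055
vertex -1.915 3.073 -2.64
vertex -0.518 4.096 -3.924
endloop
endfacet

endsolid


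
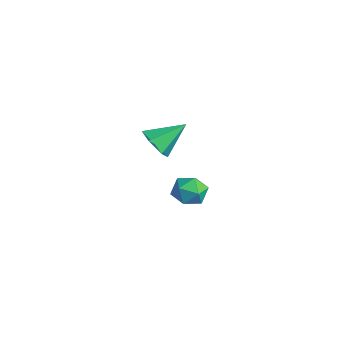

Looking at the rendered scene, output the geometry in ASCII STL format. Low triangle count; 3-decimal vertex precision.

solid 
facet normal -0.759 0.587 -0.282
outer loop
vertex -0.585 3.051 -3.867
vertex -1.267 2.295 -3.604
vertex -0.977 3.013 -2.892
endloop
endfacet
facet normal -0.210 0.977 -0.046
outer loop
vertex -0.585 3.051 -3.867
vertex -0.977 3.013 -2.892
vertex 0.042 3.225 -3.04
endloop
endfacet
facet normal 0.361 0.819 -0.446
outer loop
vertex -0.585 3.051 -3.867
vertex 0.042 3.225 -3.04
vertex 0.382 2.638 -3.844
endloop
endfacet
facet normal 0.164 0.333 -0.929
outer loop
vertex -0.585 3.051 -3.867
vertex 0.382 2.638 -3.844
vertex -0.427 2.064 -4.193
endloop
endfacet
facet normal -0.528 0.189 -0.828
outer loop
vertex -0.585 3.051 -3.867
vertex -0.427 2.064 -4.193
vertex -1.267 2.295 -3.604
endloop
endfacet
facet normal -0.071 0.777 0.625
outer loop
vertex 0.042 3.225 -3.04
vertex -0.977 3.013 -2.892
vertex -0.253 2.576 -2.267
endloop
endfacet
facet normal -0.959 0.147 0.243
outer loop
vertex -0.977 3.013 -2.892
vertex -1.267 2.295 -3.604
vertex -1.062 2.002 -2.616
endloop
endfacet
facet normal -0.586 -0.497 -0.641
outer loop
vertex -1.267 2.295 -3.604
vertex -0.427 2.064 -4.193
vertex -0.722 1.415 -3.42
endloop
endfacet
facet normal 0.534 -0.264 -0.803
outer loop
vertex -0.427 2.064 -4.193
vertex 0.382 2.638 -3.844
vertex 0.297 1.627 -3.568
endloop
endfacet
facet normal 0.852 0.523 -0.022
outer loop
vertex 0.382 2.638 -3.844
vertex 0.042 3.225 -3.04
vertex 0.587 2.345 -2.856
endloop
endfacet
facet normal -0.164 -0.333 0.929
outer loop
vertex -0.095 1.589 -2.593
vertex -0.253 2.576 -2.267
vertex -1.062 2.002 -2.616
endloop
endfacet
facet normal -0.361 -0.819 0.446
outer loop
vertex -0.095 1.589 -2.593
vertex -1.062 2.002 -2.616
vertex -0.722 1.415 -3.42
endloop
endfacet
facet normal 0.210 -0.977 0.046
outer loop
vertex -0.095 1.589 -2.593
vertex -0.722 1.415 -3.42
vertex 0.297 1.627 -3.568
endloop
endfacet
facet normal 0.759 -0.587 0.282
outer loop
vertex -0.095 1.589 -2.593
vertex 0.297 1.627 -3.568
vertex 0.587 2.345 -2.856
endloop
endfacet
facet normal 0.528 -0.189 0.828
outer loop
vertex -0.095 1.589 -2.593
vertex 0.587 2.345 -2.856
vertex -0.253 2.576 -2.267
endloop
endfacet
facet normal -0.534 0.264 0.803
outer loop
vertex -1.062 2.002 -2.616
vertex -0.253 2.576 -2.267
vertex -0.977 3.013 -2.892
endloop
endfacet
facet normal -0.852 -0.523 0.022
outer loop
vertex -0.722 1.415 -3.42
vertex -1.062 2.002 -2.616
vertex -1.267 2.295 -3.604
endloop
endfacet
facet normal 0.071 -0.777 -0.625
outer loop
vertex 0.297 1.627 -3.568
vertex -0.722 1.415 -3.42
vertex -0.427 2.064 -4.193
endloop
endfacet
facet normal 0.959 -0.147 -0.243
outer loop
vertex 0.587 2.345 -2.856
vertex 0.297 1.627 -3.568
vertex 0.382 2.638 -3.844
endloop
endfacet
facet normal 0.586 0.497 0.641
outer loop
vertex -0.253 2.576 -2.267
vertex 0.587 2.345 -2.856
vertex 0.042 3.225 -3.04
endloop
endfacet
facet normal -0.134 -0.816 -0.563
outer loop
vertex 3.121 -1.068 3.014
vertex 2.131 -0.923 3.04
vertex 2.678 -0.51 2.311
endloop
endfacet
facet normal 0.863 0.477 -0.166
outer loop
vertex 3.121 -1.068 3.014
vertex 2.678 -0.51 2.311
vertex 2.389 0.643 4.12
endloop
endfacet
facet normal -0.134 -0.816 -0.562
outer loop
vertex 2.678 -0.51 2.311
vertex 2.131 -0.923 3.04
vertex 1.689 -0.366 2.337
endloop
endfacet
facet normal 0.109 0.846 -0.522
outer loop
vertex 2.678 -0.51 2.311
vertex 1.689 -0.366 2.337
vertex 2.389 0.643 4.12
endloop
endfacet
facet normal -0.134 -0.816 -0.562
outer loop
vertex 1.689 -0.366 2.337
vertex 2.131 -0.923 3.04
vertex 1.142 -0.779 3.066
endloop
endfacet
facet normal -0.698 0.705 -0.125
outer loop
vertex 1.689 -0.366 2.337
vertex 1.142 -0.779 3.066
vertex 2.389 0.643 4.12
endloop
endfacet
facet normal -0.134 -0.816 -0.563
outer loop
vertex 1.142 -0.779 3.066
vertex 2.131 -0.923 3.04
vertex 1.585 -1.336 3.768
endloop
endfacet
facet normal -0.753 0.194 0.629
outer loop
vertex 1.142 -0.779 3.066
vertex 1.585 -1.336 3.768
vertex 2.389 0.643 4.12
endloop
endfacet
facet normal -0.134 -0.816 -0.563
outer loop
vertex 1.585 -1.336 3.768
vertex 2.131 -0.923 3.04
vertex 2.574 -1.48 3.742
endloop
endfacet
facet normal 0.000 -0.175 0.985
outer loop
vertex 1.585 -1.336 3.768
vertex 2.574 -1.48 3.742
vertex 2.389 0.643 4.12
endloop
endfacet
facet normal -0.134 -0.816 -0.563
outer loop
vertex 2.574 -1.48 3.742
vertex 2.131 -0.923 3.04
vertex 3.121 -1.068 3.014
endloop
endfacet
facet normal 0.808 -0.034 0.588
outer loop
vertex 2.574 -1.48 3.742
vertex 3.121 -1.068 3.014
vertex 2.389 0.643 4.12
endloop
endfacet

endsolid


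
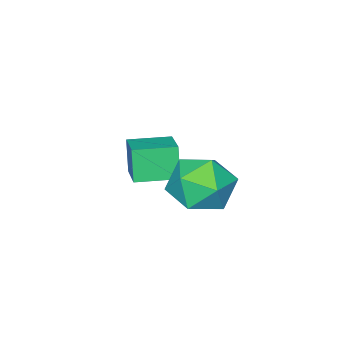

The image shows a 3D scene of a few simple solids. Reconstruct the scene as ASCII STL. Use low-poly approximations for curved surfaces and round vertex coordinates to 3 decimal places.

solid 
facet normal -0.576 -0.744 -0.339
outer loop
vertex -2.073 -1.081 -3.092
vertex -3.315 -0.12 -3.092
vertex -1.787 -0.711 -4.39
endloop
endfacet
facet normal 0.791 -0.612 -0.000
outer loop
vertex -0.865 0.48 -3.848
vertex -2.073 -1.081 -3.092
vertex -1.787 -0.711 -4.39
endloop
endfacet
facet normal -0.576 -0.744 -0.339
outer loop
vertex -1.787 -0.711 -4.39
vertex -3.315 -0.12 -3.092
vertex -3.028 0.25 -4.39
endloop
endfacet
facet normal 0.207 0.268 -0.941
outer loop
vertex -3.028 0.25 -4.39
vertex -0.865 0.48 -3.848
vertex -1.787 -0.711 -4.39
endloop
endfacet
facet normal -0.207 -0.268 0.941
outer loop
vertex -2.073 -1.081 -3.092
vertex -2.393 1.071 -2.55
vertex -3.315 -0.12 -3.092
endloop
endfacet
facet normal 0.791 -0.612 0.000
outer loop
vertex -1.152 0.11 -2.55
vertex -2.073 -1.081 -3.092
vertex -0.865 0.48 -3.848
endloop
endfacet
facet normal -0.207 -0.268 0.941
outer loop
vertex -1.152 0.11 -2.55
vertex -2.393 1.071 -2.55
vertex -2.073 -1.081 -3.092
endloop
endfacet
facet normal -0.791 0.612 -0.000
outer loop
vertex -3.315 -0.12 -3.092
vertex -2.393 1.071 -2.55
vertex -3.028 0.25 -4.39
endloop
endfacet
facet normal 0.207 0.268 -0.941
outer loop
vertex -2.107 1.441 -3.848
vertex -0.865 0.48 -3.848
vertex -3.028 0.25 -4.39
endloop
endfacet
facet normal -0.791 0.612 0.000
outer loop
vertex -3.028 0.25 -4.39
vertex -2.393 1.071 -2.55
vertex -2.107 1.441 -3.848
endloop
endfacet
facet normal 0.576 0.744 0.339
outer loop
vertex -2.107 1.441 -3.848
vertex -1.152 0.11 -2.55
vertex -0.865 0.48 -3.848
endloop
endfacet
facet normal 0.576 0.744 0.339
outer loop
vertex -2.393 1.071 -2.55
vertex -1.152 0.11 -2.55
vertex -2.107 1.441 -3.848
endloop
endfacet
facet normal -0.243 0.730 0.638
outer loop
vertex -1.889 4.217 -2.282
vertex -1.291 3.605 -1.354
vertex -0.665 4.437 -2.067
endloop
endfacet
facet normal -0.173 0.985 -0.025
outer loop
vertex -1.889 4.217 -2.282
vertex -0.665 4.437 -2.067
vertex -1.089 4.333 -3.251
endloop
endfacet
facet normal -0.631 0.636 -0.445
outer loop
vertex -1.889 4.217 -2.282
vertex -1.089 4.333 -3.251
vertex -1.978 3.437 -3.27
endloop
endfacet
facet normal -0.986 0.164 -0.041
outer loop
vertex -1.889 4.217 -2.282
vertex -1.978 3.437 -3.27
vertex -2.102 2.987 -2.097
endloop
endfacet
facet normal -0.746 0.224 0.628
outer loop
vertex -1.889 4.217 -2.282
vertex -2.102 2.987 -2.097
vertex -1.291 3.605 -1.354
endloop
endfacet
facet normal 0.489 0.836 -0.248
outer loop
vertex -1.089 4.333 -3.251
vertex -0.665 4.437 -2.067
vertex 0.002 3.793 -2.923
endloop
endfacet
facet normal 0.374 0.425 0.824
outer loop
vertex -0.665 4.437 -2.067
vertex -1.291 3.605 -1.354
vertex -0.122 3.343 -1.75
endloop
endfacet
facet normal -0.438 -0.395 0.807
outer loop
vertex -1.291 3.605 -1.354
vertex -2.102 2.987 -2.097
vertex -1.011 2.447 -1.769
endloop
endfacet
facet normal -0.827 -0.490 -0.275
outer loop
vertex -2.102 2.987 -2.097
vertex -1.978 3.437 -3.27
vertex -1.435 2.343 -2.953
endloop
endfacet
facet normal -0.254 0.271 -0.928
outer loop
vertex -1.978 3.437 -3.27
vertex -1.089 4.333 -3.251
vertex -0.809 3.175 -3.666
endloop
endfacet
facet normal 0.986 -0.164 0.041
outer loop
vertex -0.211 2.563 -2.738
vertex 0.002 3.793 -2.923
vertex -0.122 3.343 -1.75
endloop
endfacet
facet normal 0.631 -0.636 0.445
outer loop
vertex -0.211 2.563 -2.738
vertex -0.122 3.343 -1.75
vertex -1.011 2.447 -1.769
endloop
endfacet
facet normal 0.173 -0.985 0.025
outer loop
vertex -0.211 2.563 -2.738
vertex -1.011 2.447 -1.769
vertex -1.435 2.343 -2.953
endloop
endfacet
facet normal 0.243 -0.730 -0.638
outer loop
vertex -0.211 2.563 -2.738
vertex -1.435 2.343 -2.953
vertex -0.809 3.175 -3.666
endloop
endfacet
facet normal 0.746 -0.224 -0.628
outer loop
vertex -0.211 2.563 -2.738
vertex -0.809 3.175 -3.666
vertex 0.002 3.793 -2.923
endloop
endfacet
facet normal 0.827 0.490 0.275
outer loop
vertex -0.122 3.343 -1.75
vertex 0.002 3.793 -2.923
vertex -0.665 4.437 -2.067
endloop
endfacet
facet normal 0.254 -0.271 0.928
outer loop
vertex -1.011 2.447 -1.769
vertex -0.122 3.343 -1.75
vertex -1.291 3.605 -1.354
endloop
endfacet
facet normal -0.489 -0.836 0.248
outer loop
vertex -1.435 2.343 -2.953
vertex -1.011 2.447 -1.769
vertex -2.102 2.987 -2.097
endloop
endfacet
facet normal -0.374 -0.425 -0.824
outer loop
vertex -0.809 3.175 -3.666
vertex -1.435 2.343 -2.953
vertex -1.978 3.437 -3.27
endloop
endfacet
facet normal 0.438 0.395 -0.807
outer loop
vertex 0.002 3.793 -2.923
vertex -0.809 3.175 -3.666
vertex -1.089 4.333 -3.251
endloop
endfacet

endsolid


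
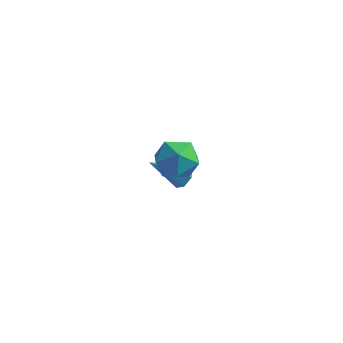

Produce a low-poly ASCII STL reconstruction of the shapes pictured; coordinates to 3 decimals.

solid 
facet normal 0.641 0.439 -0.629
outer loop
vertex -0.991 1.273 -2.627
vertex -1.301 0.993 -3.138
vertex -1.421 1.577 -2.853
endloop
endfacet
facet normal -0.035 0.564 0.825
outer loop
vertex -0.991 1.273 -2.627
vertex -1.421 1.577 -2.853
vertex -2.539 0.147 -1.922
endloop
endfacet
facet normal 0.641 0.439 -0.630
outer loop
vertex -1.421 1.577 -2.853
vertex -1.301 0.993 -3.138
vertex -1.761 1.441 -3.294
endloop
endfacet
facet normal -0.654 0.699 0.289
outer loop
vertex -1.421 1.577 -2.853
vertex -1.761 1.441 -3.294
vertex -2.539 0.147 -1.922
endloop
endfacet
facet normal 0.641 0.438 -0.630
outer loop
vertex -1.761 1.441 -3.294
vertex -1.301 0.993 -3.138
vertex -1.755 0.968 -3.617
endloop
endfacet
facet normal -0.922 0.210 -0.325
outer loop
vertex -1.761 1.441 -3.294
vertex -1.755 0.968 -3.617
vertex -2.539 0.147 -1.922
endloop
endfacet
facet normal 0.641 0.438 -0.630
outer loop
vertex -1.755 0.968 -3.617
vertex -1.301 0.993 -3.138
vertex -1.407 0.514 -3.579
endloop
endfacet
facet normal -0.638 -0.535 -0.554
outer loop
vertex -1.755 0.968 -3.617
vertex -1.407 0.514 -3.579
vertex -2.539 0.147 -1.922
endloop
endfacet
facet normal 0.641 0.438 -0.630
outer loop
vertex -1.407 0.514 -3.579
vertex -1.301 0.993 -3.138
vertex -0.98 0.421 -3.209
endloop
endfacet
facet normal -0.016 -0.974 -0.227
outer loop
vertex -1.407 0.514 -3.579
vertex -0.98 0.421 -3.209
vertex -2.539 0.147 -1.922
endloop
endfacet
facet normal 0.642 0.438 -0.629
outer loop
vertex -0.98 0.421 -3.209
vertex -1.301 0.993 -3.138
vertex -0.795 0.759 -2.785
endloop
endfacet
facet normal 0.476 -0.777 0.412
outer loop
vertex -0.98 0.421 -3.209
vertex -0.795 0.759 -2.785
vertex -2.539 0.147 -1.922
endloop
endfacet
facet normal 0.642 0.438 -0.629
outer loop
vertex -0.795 0.759 -2.785
vertex -1.301 0.993 -3.138
vertex -0.991 1.273 -2.627
endloop
endfacet
facet normal 0.467 -0.092 0.879
outer loop
vertex -0.795 0.759 -2.785
vertex -0.991 1.273 -2.627
vertex -2.539 0.147 -1.922
endloop
endfacet
facet normal -0.875 -0.286 0.391
outer loop
vertex -0.527 -3.306 2.407
vertex -0.049 -4.153 2.858
vertex -0.113 -3.226 3.393
endloop
endfacet
facet normal -0.847 0.424 0.321
outer loop
vertex -0.527 -3.306 2.407
vertex -0.113 -3.226 3.393
vertex 0.02 -2.427 2.69
endloop
endfacet
facet normal -0.732 0.574 -0.368
outer loop
vertex -0.527 -3.306 2.407
vertex 0.02 -2.427 2.69
vertex 0.167 -2.861 1.72
endloop
endfacet
facet normal -0.689 -0.043 -0.724
outer loop
vertex -0.527 -3.306 2.407
vertex 0.167 -2.861 1.72
vertex 0.124 -3.928 1.824
endloop
endfacet
facet normal -0.778 -0.575 -0.255
outer loop
vertex -0.527 -3.306 2.407
vertex 0.124 -3.928 1.824
vertex -0.049 -4.153 2.858
endloop
endfacet
facet normal -0.287 0.659 0.695
outer loop
vertex 0.02 -2.427 2.69
vertex -0.113 -3.226 3.393
vertex 0.836 -2.732 3.316
endloop
endfacet
facet normal -0.333 -0.488 0.807
outer loop
vertex -0.113 -3.226 3.393
vertex -0.049 -4.153 2.858
vertex 0.793 -3.799 3.42
endloop
endfacet
facet normal -0.175 -0.956 -0.237
outer loop
vertex -0.049 -4.153 2.858
vertex 0.124 -3.928 1.824
vertex 0.94 -4.233 2.45
endloop
endfacet
facet normal -0.031 -0.096 -0.995
outer loop
vertex 0.124 -3.928 1.824
vertex 0.167 -2.861 1.72
vertex 1.073 -3.434 1.747
endloop
endfacet
facet normal -0.100 0.903 -0.419
outer loop
vertex 0.167 -2.861 1.72
vertex 0.02 -2.427 2.69
vertex 1.009 -2.507 2.282
endloop
endfacet
facet normal 0.689 0.043 0.724
outer loop
vertex 1.487 -3.354 2.733
vertex 0.836 -2.732 3.316
vertex 0.793 -3.799 3.42
endloop
endfacet
facet normal 0.732 -0.574 0.368
outer loop
vertex 1.487 -3.354 2.733
vertex 0.793 -3.799 3.42
vertex 0.94 -4.233 2.45
endloop
endfacet
facet normal 0.847 -0.424 -0.321
outer loop
vertex 1.487 -3.354 2.733
vertex 0.94 -4.233 2.45
vertex 1.073 -3.434 1.747
endloop
endfacet
facet normal 0.875 0.286 -0.391
outer loop
vertex 1.487 -3.354 2.733
vertex 1.073 -3.434 1.747
vertex 1.009 -2.507 2.282
endloop
endfacet
facet normal 0.778 0.575 0.255
outer loop
vertex 1.487 -3.354 2.733
vertex 1.009 -2.507 2.282
vertex 0.836 -2.732 3.316
endloop
endfacet
facet normal 0.031 0.096 0.995
outer loop
vertex 0.793 -3.799 3.42
vertex 0.836 -2.732 3.316
vertex -0.113 -3.226 3.393
endloop
endfacet
facet normal 0.100 -0.903 0.419
outer loop
vertex 0.94 -4.233 2.45
vertex 0.793 -3.799 3.42
vertex -0.049 -4.153 2.858
endloop
endfacet
facet normal 0.287 -0.659 -0.695
outer loop
vertex 1.073 -3.434 1.747
vertex 0.94 -4.233 2.45
vertex 0.124 -3.928 1.824
endloop
endfacet
facet normal 0.333 0.488 -0.807
outer loop
vertex 1.009 -2.507 2.282
vertex 1.073 -3.434 1.747
vertex 0.167 -2.861 1.72
endloop
endfacet
facet normal 0.175 0.956 0.237
outer loop
vertex 0.836 -2.732 3.316
vertex 1.009 -2.507 2.282
vertex 0.02 -2.427 2.69
endloop
endfacet

endsolid


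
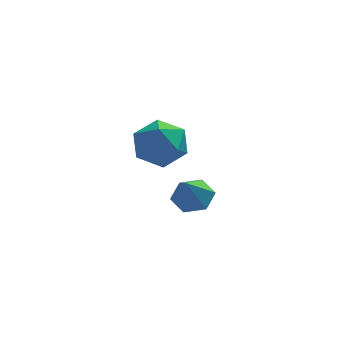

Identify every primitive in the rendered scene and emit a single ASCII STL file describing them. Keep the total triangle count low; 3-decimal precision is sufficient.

solid 
facet normal 0.289 0.173 0.941
outer loop
vertex 0.457 0.863 4.084
vertex 0.431 0.068 4.238
vertex 1.114 0.406 3.966
endloop
endfacet
facet normal 0.553 0.667 0.499
outer loop
vertex 0.457 0.863 4.084
vertex 1.114 0.406 3.966
vertex 0.914 0.976 3.426
endloop
endfacet
facet normal 0.004 0.985 0.172
outer loop
vertex 0.457 0.863 4.084
vertex 0.914 0.976 3.426
vertex 0.107 0.99 3.365
endloop
endfacet
facet normal -0.598 0.688 0.412
outer loop
vertex 0.457 0.863 4.084
vertex 0.107 0.99 3.365
vertex -0.192 0.429 3.867
endloop
endfacet
facet normal -0.421 0.186 0.888
outer loop
vertex 0.457 0.863 4.084
vertex -0.192 0.429 3.867
vertex 0.431 0.068 4.238
endloop
endfacet
facet normal 0.943 0.334 0.004
outer loop
vertex 0.914 0.976 3.426
vertex 1.114 0.406 3.966
vertex 1.172 0.251 3.173
endloop
endfacet
facet normal 0.517 -0.466 0.718
outer loop
vertex 1.114 0.406 3.966
vertex 0.431 0.068 4.238
vertex 0.873 -0.31 3.675
endloop
endfacet
facet normal -0.634 -0.446 0.631
outer loop
vertex 0.431 0.068 4.238
vertex -0.192 0.429 3.867
vertex 0.066 -0.296 3.614
endloop
endfacet
facet normal -0.920 0.366 -0.139
outer loop
vertex -0.192 0.429 3.867
vertex 0.107 0.99 3.365
vertex -0.134 0.274 3.074
endloop
endfacet
facet normal 0.055 0.848 -0.527
outer loop
vertex 0.107 0.99 3.365
vertex 0.914 0.976 3.426
vertex 0.549 0.612 2.802
endloop
endfacet
facet normal 0.598 -0.688 -0.412
outer loop
vertex 0.523 -0.183 2.956
vertex 1.172 0.251 3.173
vertex 0.873 -0.31 3.675
endloop
endfacet
facet normal -0.004 -0.985 -0.172
outer loop
vertex 0.523 -0.183 2.956
vertex 0.873 -0.31 3.675
vertex 0.066 -0.296 3.614
endloop
endfacet
facet normal -0.553 -0.667 -0.499
outer loop
vertex 0.523 -0.183 2.956
vertex 0.066 -0.296 3.614
vertex -0.134 0.274 3.074
endloop
endfacet
facet normal -0.289 -0.173 -0.941
outer loop
vertex 0.523 -0.183 2.956
vertex -0.134 0.274 3.074
vertex 0.549 0.612 2.802
endloop
endfacet
facet normal 0.421 -0.186 -0.888
outer loop
vertex 0.523 -0.183 2.956
vertex 0.549 0.612 2.802
vertex 1.172 0.251 3.173
endloop
endfacet
facet normal 0.920 -0.366 0.139
outer loop
vertex 0.873 -0.31 3.675
vertex 1.172 0.251 3.173
vertex 1.114 0.406 3.966
endloop
endfacet
facet normal -0.055 -0.848 0.527
outer loop
vertex 0.066 -0.296 3.614
vertex 0.873 -0.31 3.675
vertex 0.431 0.068 4.238
endloop
endfacet
facet normal -0.943 -0.334 -0.004
outer loop
vertex -0.134 0.274 3.074
vertex 0.066 -0.296 3.614
vertex -0.192 0.429 3.867
endloop
endfacet
facet normal -0.517 0.466 -0.718
outer loop
vertex 0.549 0.612 2.802
vertex -0.134 0.274 3.074
vertex 0.107 0.99 3.365
endloop
endfacet
facet normal 0.634 0.446 -0.631
outer loop
vertex 1.172 0.251 3.173
vertex 0.549 0.612 2.802
vertex 0.914 0.976 3.426
endloop
endfacet
facet normal 0.231 0.484 -0.844
outer loop
vertex 1.821 1.635 -0.034
vertex 1.504 2.14 0.169
vertex 2.117 2.079 0.302
endloop
endfacet
facet normal 0.654 -0.683 0.325
outer loop
vertex 1.821 1.635 -0.034
vertex 2.117 2.079 0.302
vertex 1.256 1.62 1.071
endloop
endfacet
facet normal 0.231 0.487 -0.842
outer loop
vertex 2.117 2.079 0.302
vertex 1.504 2.14 0.169
vertex 1.799 2.583 0.506
endloop
endfacet
facet normal 0.636 0.091 0.766
outer loop
vertex 2.117 2.079 0.302
vertex 1.799 2.583 0.506
vertex 1.256 1.62 1.071
endloop
endfacet
facet normal 0.231 0.487 -0.842
outer loop
vertex 1.799 2.583 0.506
vertex 1.504 2.14 0.169
vertex 1.186 2.644 0.373
endloop
endfacet
facet normal -0.124 0.553 0.824
outer loop
vertex 1.799 2.583 0.506
vertex 1.186 2.644 0.373
vertex 1.256 1.62 1.071
endloop
endfacet
facet normal 0.231 0.487 -0.842
outer loop
vertex 1.186 2.644 0.373
vertex 1.504 2.14 0.169
vertex 0.891 2.201 0.036
endloop
endfacet
facet normal -0.865 0.241 0.440
outer loop
vertex 1.186 2.644 0.373
vertex 0.891 2.201 0.036
vertex 1.256 1.62 1.071
endloop
endfacet
facet normal 0.231 0.485 -0.843
outer loop
vertex 0.891 2.201 0.036
vertex 1.504 2.14 0.169
vertex 1.209 1.697 -0.167
endloop
endfacet
facet normal -0.846 -0.533 -0.001
outer loop
vertex 0.891 2.201 0.036
vertex 1.209 1.697 -0.167
vertex 1.256 1.62 1.071
endloop
endfacet
facet normal 0.232 0.485 -0.843
outer loop
vertex 1.209 1.697 -0.167
vertex 1.504 2.14 0.169
vertex 1.821 1.635 -0.034
endloop
endfacet
facet normal -0.088 -0.994 -0.059
outer loop
vertex 1.209 1.697 -0.167
vertex 1.821 1.635 -0.034
vertex 1.256 1.62 1.071
endloop
endfacet

endsolid


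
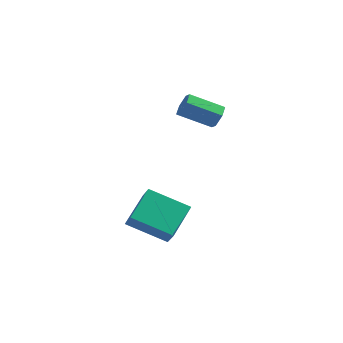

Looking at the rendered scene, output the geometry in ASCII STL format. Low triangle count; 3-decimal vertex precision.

solid 
facet normal 0.838 0.320 -0.442
outer loop
vertex -2.413 1.657 0.861
vertex -2.725 2.018 0.531
vertex -2.523 2.197 1.044
endloop
endfacet
facet normal 0.511 -0.181 0.840
outer loop
vertex -2.413 1.657 0.861
vertex -2.523 2.197 1.044
vertex -3.703 1.162 1.54
endloop
endfacet
facet normal 0.511 -0.180 0.840
outer loop
vertex -3.703 1.162 1.54
vertex -2.523 2.197 1.044
vertex -3.814 1.701 1.723
endloop
endfacet
facet normal -0.838 -0.322 0.440
outer loop
vertex -3.703 1.162 1.54
vertex -3.814 1.701 1.723
vertex -4.015 1.522 1.209
endloop
endfacet
facet normal 0.838 0.321 -0.442
outer loop
vertex -2.523 2.197 1.044
vertex -2.725 2.018 0.531
vertex -2.835 2.557 0.714
endloop
endfacet
facet normal 0.090 0.714 0.694
outer loop
vertex -2.523 2.197 1.044
vertex -2.835 2.557 0.714
vertex -3.814 1.701 1.723
endloop
endfacet
facet normal 0.090 0.714 0.694
outer loop
vertex -3.814 1.701 1.723
vertex -2.835 2.557 0.714
vertex -4.126 2.061 1.393
endloop
endfacet
facet normal -0.838 -0.323 0.440
outer loop
vertex -3.814 1.701 1.723
vertex -4.126 2.061 1.393
vertex -4.015 1.522 1.209
endloop
endfacet
facet normal 0.838 0.321 -0.441
outer loop
vertex -2.835 2.557 0.714
vertex -2.725 2.018 0.531
vertex -3.037 2.378 0.2
endloop
endfacet
facet normal -0.421 0.895 -0.146
outer loop
vertex -2.835 2.557 0.714
vertex -3.037 2.378 0.2
vertex -4.126 2.061 1.393
endloop
endfacet
facet normal -0.420 0.896 -0.146
outer loop
vertex -4.126 2.061 1.393
vertex -3.037 2.378 0.2
vertex -4.327 1.883 0.879
endloop
endfacet
facet normal -0.838 -0.323 0.440
outer loop
vertex -4.126 2.061 1.393
vertex -4.327 1.883 0.879
vertex -4.015 1.522 1.209
endloop
endfacet
facet normal 0.838 0.322 -0.440
outer loop
vertex -3.037 2.378 0.2
vertex -2.725 2.018 0.531
vertex -2.926 1.839 0.017
endloop
endfacet
facet normal -0.511 0.180 -0.840
outer loop
vertex -3.037 2.378 0.2
vertex -2.926 1.839 0.017
vertex -4.327 1.883 0.879
endloop
endfacet
facet normal -0.511 0.181 -0.840
outer loop
vertex -4.327 1.883 0.879
vertex -2.926 1.839 0.017
vertex -4.217 1.343 0.696
endloop
endfacet
facet normal -0.838 -0.320 0.442
outer loop
vertex -4.327 1.883 0.879
vertex -4.217 1.343 0.696
vertex -4.015 1.522 1.209
endloop
endfacet
facet normal 0.838 0.323 -0.440
outer loop
vertex -2.926 1.839 0.017
vertex -2.725 2.018 0.531
vertex -2.614 1.479 0.347
endloop
endfacet
facet normal -0.090 -0.714 -0.694
outer loop
vertex -2.926 1.839 0.017
vertex -2.614 1.479 0.347
vertex -4.217 1.343 0.696
endloop
endfacet
facet normal -0.090 -0.714 -0.694
outer loop
vertex -4.217 1.343 0.696
vertex -2.614 1.479 0.347
vertex -3.905 0.983 1.026
endloop
endfacet
facet normal -0.838 -0.321 0.442
outer loop
vertex -4.217 1.343 0.696
vertex -3.905 0.983 1.026
vertex -4.015 1.522 1.209
endloop
endfacet
facet normal 0.838 0.323 -0.440
outer loop
vertex -2.614 1.479 0.347
vertex -2.725 2.018 0.531
vertex -2.413 1.657 0.861
endloop
endfacet
facet normal 0.421 -0.895 0.146
outer loop
vertex -2.614 1.479 0.347
vertex -2.413 1.657 0.861
vertex -3.905 0.983 1.026
endloop
endfacet
facet normal 0.421 -0.895 0.146
outer loop
vertex -3.905 0.983 1.026
vertex -2.413 1.657 0.861
vertex -3.703 1.162 1.54
endloop
endfacet
facet normal -0.838 -0.321 0.441
outer loop
vertex -3.905 0.983 1.026
vertex -3.703 1.162 1.54
vertex -4.015 1.522 1.209
endloop
endfacet
facet normal -0.886 -0.182 0.426
outer loop
vertex -4.408 -0.846 -2.379
vertex -4.867 -0.375 -3.132
vertex -4.513 -2.261 -3.2
endloop
endfacet
facet normal 0.459 -0.471 0.753
outer loop
vertex -2.873 -1.925 -3.988
vertex -4.408 -0.846 -2.379
vertex -4.513 -2.261 -3.2
endloop
endfacet
facet normal -0.886 -0.182 0.426
outer loop
vertex -4.513 -2.261 -3.2
vertex -4.867 -0.375 -3.132
vertex -4.972 -1.79 -3.953
endloop
endfacet
facet normal -0.064 -0.863 -0.501
outer loop
vertex -4.972 -1.79 -3.953
vertex -2.873 -1.925 -3.988
vertex -4.513 -2.261 -3.2
endloop
endfacet
facet normal 0.064 0.863 0.501
outer loop
vertex -4.408 -0.846 -2.379
vertex -3.227 -0.039 -3.92
vertex -4.867 -0.375 -3.132
endloop
endfacet
facet normal 0.459 -0.471 0.753
outer loop
vertex -2.768 -0.51 -3.167
vertex -4.408 -0.846 -2.379
vertex -2.873 -1.925 -3.988
endloop
endfacet
facet normal 0.064 0.863 0.501
outer loop
vertex -2.768 -0.51 -3.167
vertex -3.227 -0.039 -3.92
vertex -4.408 -0.846 -2.379
endloop
endfacet
facet normal -0.459 0.471 -0.753
outer loop
vertex -4.867 -0.375 -3.132
vertex -3.227 -0.039 -3.92
vertex -4.972 -1.79 -3.953
endloop
endfacet
facet normal -0.064 -0.863 -0.501
outer loop
vertex -3.332 -1.454 -4.741
vertex -2.873 -1.925 -3.988
vertex -4.972 -1.79 -3.953
endloop
endfacet
facet normal -0.459 0.471 -0.753
outer loop
vertex -4.972 -1.79 -3.953
vertex -3.227 -0.039 -3.92
vertex -3.332 -1.454 -4.741
endloop
endfacet
facet normal 0.886 0.182 -0.426
outer loop
vertex -3.332 -1.454 -4.741
vertex -2.768 -0.51 -3.167
vertex -2.873 -1.925 -3.988
endloop
endfacet
facet normal 0.886 0.182 -0.426
outer loop
vertex -3.227 -0.039 -3.92
vertex -2.768 -0.51 -3.167
vertex -3.332 -1.454 -4.741
endloop
endfacet

endsolid


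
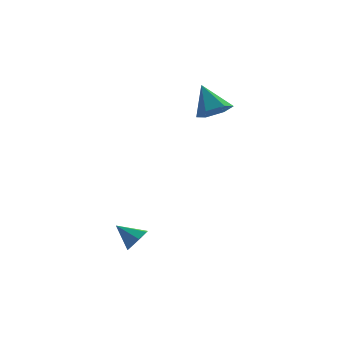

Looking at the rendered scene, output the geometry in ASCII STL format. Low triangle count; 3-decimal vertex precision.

solid 
facet normal 0.638 -0.534 -0.555
outer loop
vertex -1.79 -2.299 -2.963
vertex -2.1 -2.109 -3.502
vertex -1.599 -1.824 -3.2
endloop
endfacet
facet normal 0.329 0.312 0.891
outer loop
vertex -1.79 -2.299 -2.963
vertex -1.599 -1.824 -3.2
vertex -2.84 -1.491 -2.858
endloop
endfacet
facet normal 0.638 -0.534 -0.555
outer loop
vertex -1.599 -1.824 -3.2
vertex -2.1 -2.109 -3.502
vertex -1.786 -1.564 -3.665
endloop
endfacet
facet normal 0.332 0.874 0.355
outer loop
vertex -1.599 -1.824 -3.2
vertex -1.786 -1.564 -3.665
vertex -2.84 -1.491 -2.858
endloop
endfacet
facet normal 0.639 -0.534 -0.553
outer loop
vertex -1.786 -1.564 -3.665
vertex -2.1 -2.109 -3.502
vertex -2.208 -1.715 -4.007
endloop
endfacet
facet normal -0.132 0.957 -0.259
outer loop
vertex -1.786 -1.564 -3.665
vertex -2.208 -1.715 -4.007
vertex -2.84 -1.491 -2.858
endloop
endfacet
facet normal 0.639 -0.534 -0.554
outer loop
vertex -2.208 -1.715 -4.007
vertex -2.1 -2.109 -3.502
vertex -2.549 -2.163 -3.968
endloop
endfacet
facet normal -0.714 0.501 -0.490
outer loop
vertex -2.208 -1.715 -4.007
vertex -2.549 -2.163 -3.968
vertex -2.84 -1.491 -2.858
endloop
endfacet
facet normal 0.639 -0.533 -0.554
outer loop
vertex -2.549 -2.163 -3.968
vertex -2.1 -2.109 -3.502
vertex -2.551 -2.57 -3.579
endloop
endfacet
facet normal -0.975 -0.152 -0.164
outer loop
vertex -2.549 -2.163 -3.968
vertex -2.551 -2.57 -3.579
vertex -2.84 -1.491 -2.858
endloop
endfacet
facet normal 0.639 -0.533 -0.555
outer loop
vertex -2.551 -2.57 -3.579
vertex -2.1 -2.109 -3.502
vertex -2.213 -2.631 -3.131
endloop
endfacet
facet normal -0.719 -0.509 0.473
outer loop
vertex -2.551 -2.57 -3.579
vertex -2.213 -2.631 -3.131
vertex -2.84 -1.491 -2.858
endloop
endfacet
facet normal 0.639 -0.533 -0.555
outer loop
vertex -2.213 -2.631 -3.131
vertex -2.1 -2.109 -3.502
vertex -1.79 -2.299 -2.963
endloop
endfacet
facet normal -0.138 -0.302 0.943
outer loop
vertex -2.213 -2.631 -3.131
vertex -1.79 -2.299 -2.963
vertex -2.84 -1.491 -2.858
endloop
endfacet
facet normal 0.174 -0.654 -0.736
outer loop
vertex 3.048 1.17 2.003
vertex 2.247 1.233 1.758
vertex 2.826 1.749 1.436
endloop
endfacet
facet normal 0.789 0.556 0.259
outer loop
vertex 3.048 1.17 2.003
vertex 2.826 1.749 1.436
vertex 1.973 2.267 2.922
endloop
endfacet
facet normal 0.173 -0.654 -0.737
outer loop
vertex 2.826 1.749 1.436
vertex 2.247 1.233 1.758
vertex 2.025 1.812 1.192
endloop
endfacet
facet normal 0.151 0.957 -0.247
outer loop
vertex 2.826 1.749 1.436
vertex 2.025 1.812 1.192
vertex 1.973 2.267 2.922
endloop
endfacet
facet normal 0.173 -0.654 -0.737
outer loop
vertex 2.025 1.812 1.192
vertex 2.247 1.233 1.758
vertex 1.446 1.296 1.514
endloop
endfacet
facet normal -0.711 0.674 -0.199
outer loop
vertex 2.025 1.812 1.192
vertex 1.446 1.296 1.514
vertex 1.973 2.267 2.922
endloop
endfacet
facet normal 0.173 -0.655 -0.736
outer loop
vertex 1.446 1.296 1.514
vertex 2.247 1.233 1.758
vertex 1.668 0.717 2.081
endloop
endfacet
facet normal -0.934 -0.009 0.356
outer loop
vertex 1.446 1.296 1.514
vertex 1.668 0.717 2.081
vertex 1.973 2.267 2.922
endloop
endfacet
facet normal 0.173 -0.655 -0.736
outer loop
vertex 1.668 0.717 2.081
vertex 2.247 1.233 1.758
vertex 2.469 0.654 2.325
endloop
endfacet
facet normal -0.295 -0.410 0.863
outer loop
vertex 1.668 0.717 2.081
vertex 2.469 0.654 2.325
vertex 1.973 2.267 2.922
endloop
endfacet
facet normal 0.174 -0.654 -0.736
outer loop
vertex 2.469 0.654 2.325
vertex 2.247 1.233 1.758
vertex 3.048 1.17 2.003
endloop
endfacet
facet normal 0.566 -0.127 0.814
outer loop
vertex 2.469 0.654 2.325
vertex 3.048 1.17 2.003
vertex 1.973 2.267 2.922
endloop
endfacet

endsolid
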